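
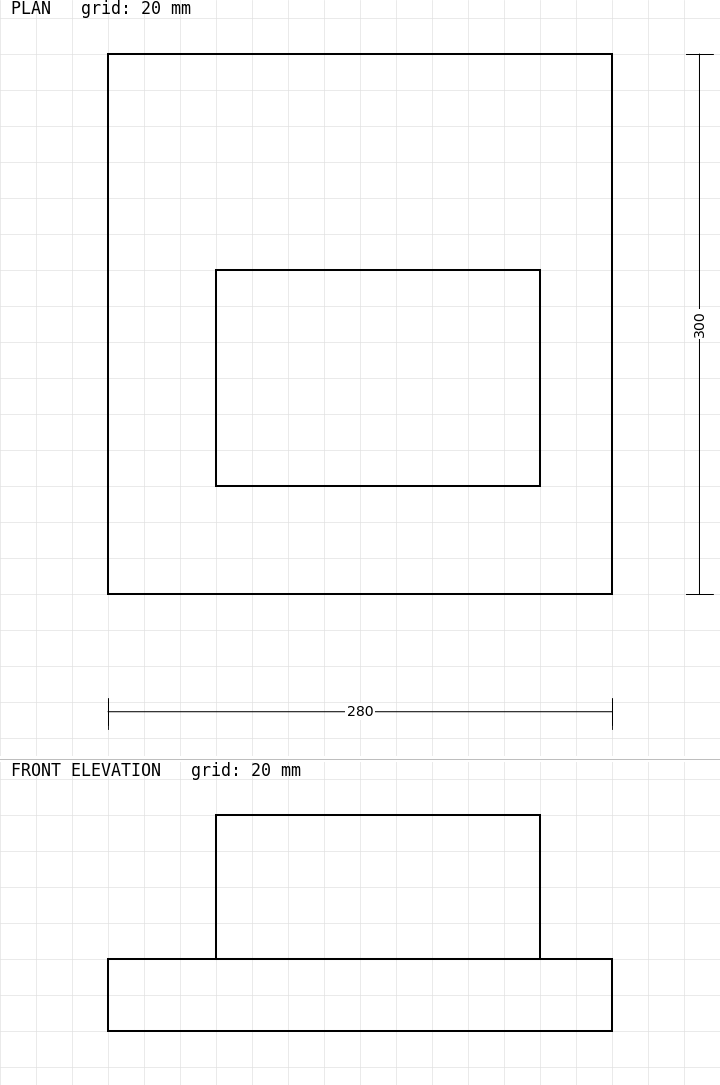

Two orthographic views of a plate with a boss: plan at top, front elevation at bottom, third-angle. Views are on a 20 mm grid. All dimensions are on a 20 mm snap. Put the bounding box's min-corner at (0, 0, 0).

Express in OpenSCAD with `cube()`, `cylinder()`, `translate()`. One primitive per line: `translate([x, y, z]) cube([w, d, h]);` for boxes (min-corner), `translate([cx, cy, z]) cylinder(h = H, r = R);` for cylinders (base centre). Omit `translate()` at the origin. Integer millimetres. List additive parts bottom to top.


cube([280, 300, 40]);
translate([60, 60, 40]) cube([180, 120, 80]);


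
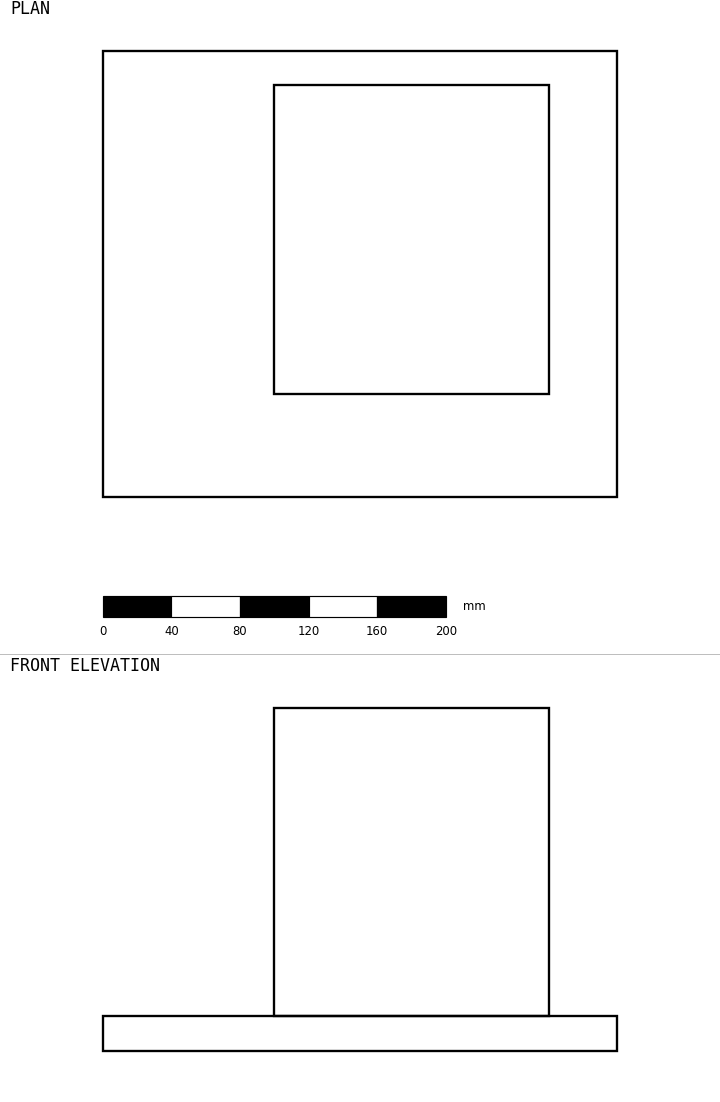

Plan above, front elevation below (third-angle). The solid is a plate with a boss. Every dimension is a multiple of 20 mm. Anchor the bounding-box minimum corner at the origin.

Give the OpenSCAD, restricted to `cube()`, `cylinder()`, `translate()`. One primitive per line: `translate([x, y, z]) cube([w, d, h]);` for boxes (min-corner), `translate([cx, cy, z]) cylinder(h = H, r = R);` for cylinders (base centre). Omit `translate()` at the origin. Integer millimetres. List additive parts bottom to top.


cube([300, 260, 20]);
translate([100, 60, 20]) cube([160, 180, 180]);


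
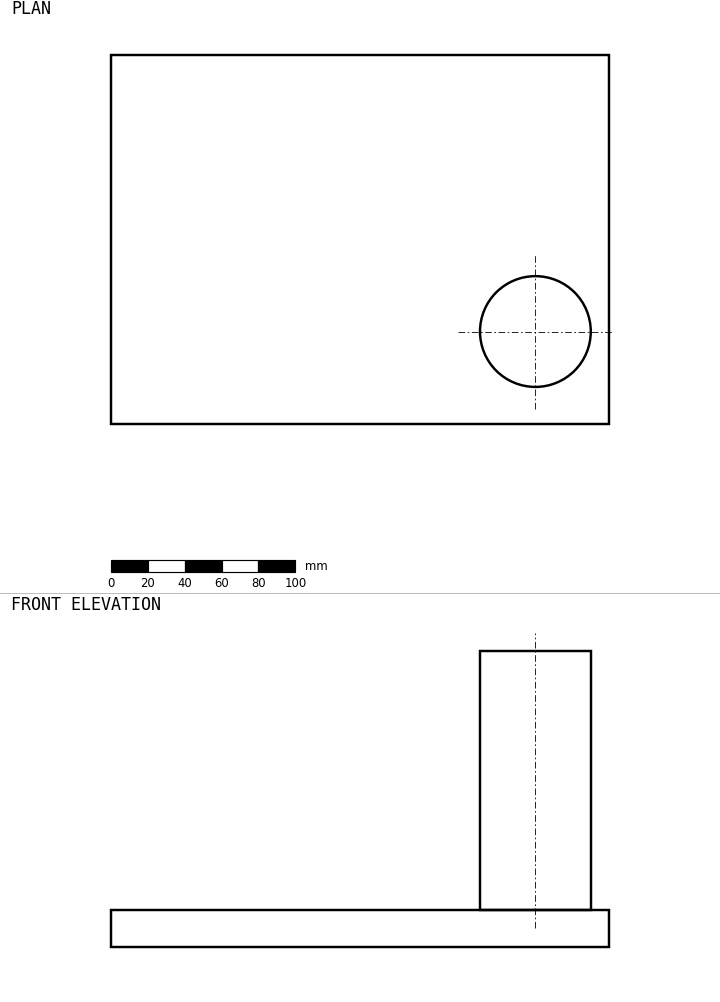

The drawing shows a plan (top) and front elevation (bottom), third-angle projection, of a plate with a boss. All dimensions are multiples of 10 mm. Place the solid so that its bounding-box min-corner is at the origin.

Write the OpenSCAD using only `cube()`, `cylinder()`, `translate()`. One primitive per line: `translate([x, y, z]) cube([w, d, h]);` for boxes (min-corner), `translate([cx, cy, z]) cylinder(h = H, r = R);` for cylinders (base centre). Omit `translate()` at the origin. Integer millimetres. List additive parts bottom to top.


cube([270, 200, 20]);
translate([230, 50, 20]) cylinder(h = 140, r = 30);


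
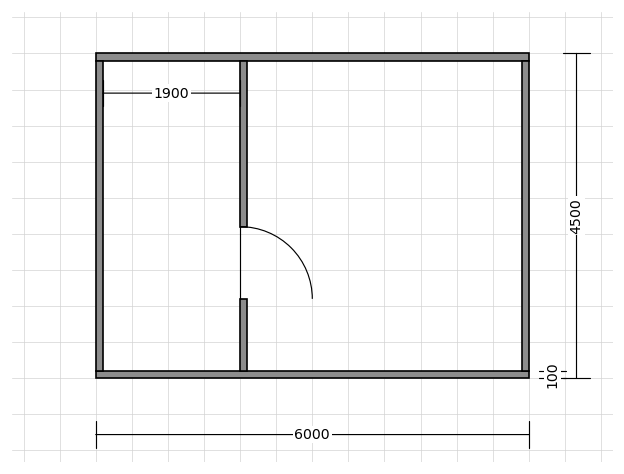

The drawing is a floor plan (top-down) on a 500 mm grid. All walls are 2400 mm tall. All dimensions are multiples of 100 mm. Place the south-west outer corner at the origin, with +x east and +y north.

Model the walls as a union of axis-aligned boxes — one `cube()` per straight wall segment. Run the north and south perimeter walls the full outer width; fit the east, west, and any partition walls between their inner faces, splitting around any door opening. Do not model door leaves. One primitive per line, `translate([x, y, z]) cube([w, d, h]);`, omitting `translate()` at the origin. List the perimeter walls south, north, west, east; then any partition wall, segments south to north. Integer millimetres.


cube([6000, 100, 2400]);
translate([0, 4400, 0]) cube([6000, 100, 2400]);
translate([0, 100, 0]) cube([100, 4300, 2400]);
translate([5900, 100, 0]) cube([100, 4300, 2400]);
translate([2000, 100, 0]) cube([100, 1000, 2400]);
translate([2000, 2100, 0]) cube([100, 2300, 2400]);


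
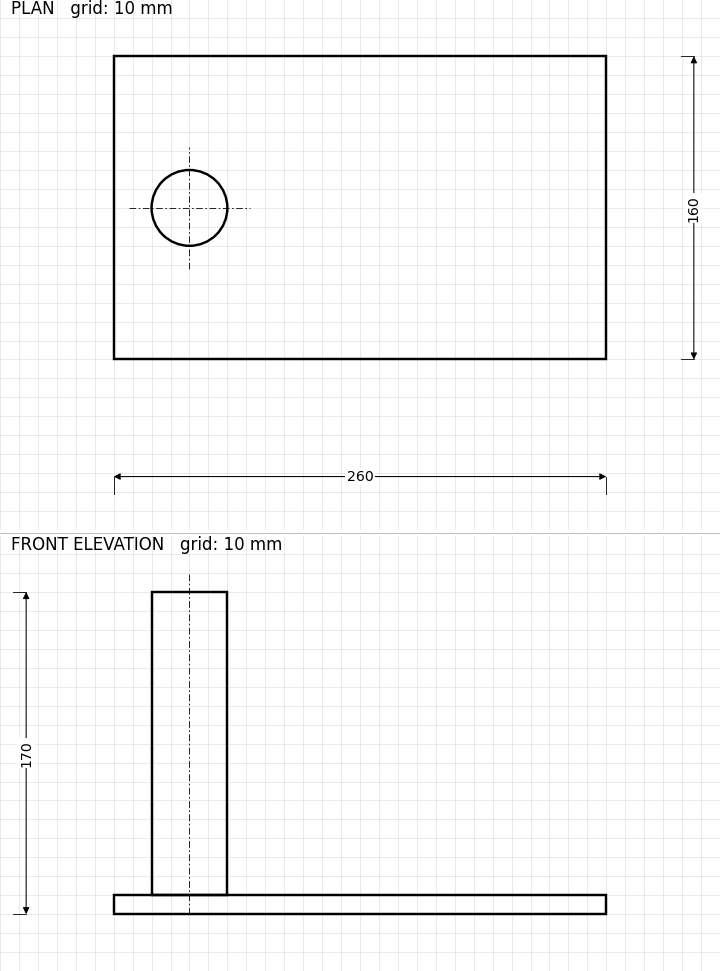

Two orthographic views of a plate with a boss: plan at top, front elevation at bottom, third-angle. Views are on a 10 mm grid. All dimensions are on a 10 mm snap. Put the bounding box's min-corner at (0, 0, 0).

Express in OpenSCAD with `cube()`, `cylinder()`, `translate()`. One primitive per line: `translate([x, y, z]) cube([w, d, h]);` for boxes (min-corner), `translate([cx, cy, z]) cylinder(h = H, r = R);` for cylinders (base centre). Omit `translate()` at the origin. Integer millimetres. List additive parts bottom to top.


cube([260, 160, 10]);
translate([40, 80, 10]) cylinder(h = 160, r = 20);


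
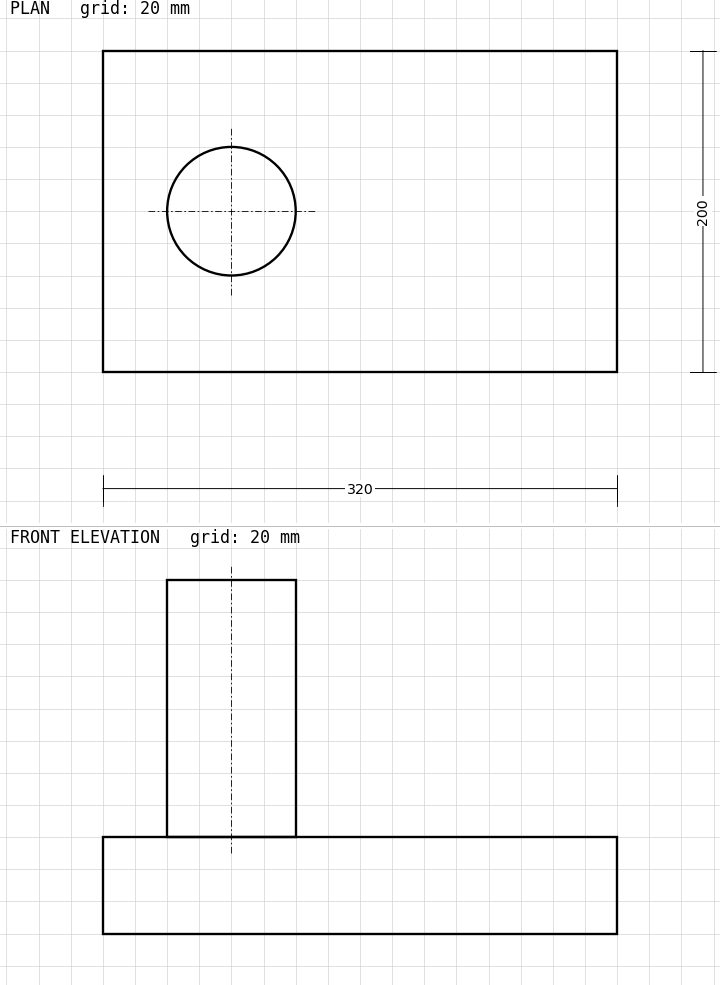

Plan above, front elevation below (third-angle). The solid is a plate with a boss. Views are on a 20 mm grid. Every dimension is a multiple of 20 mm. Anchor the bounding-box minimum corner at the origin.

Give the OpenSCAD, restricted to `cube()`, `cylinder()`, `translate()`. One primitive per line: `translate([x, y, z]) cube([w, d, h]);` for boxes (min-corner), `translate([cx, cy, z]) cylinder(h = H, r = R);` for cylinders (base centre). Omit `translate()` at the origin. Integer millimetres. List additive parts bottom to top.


cube([320, 200, 60]);
translate([80, 100, 60]) cylinder(h = 160, r = 40);


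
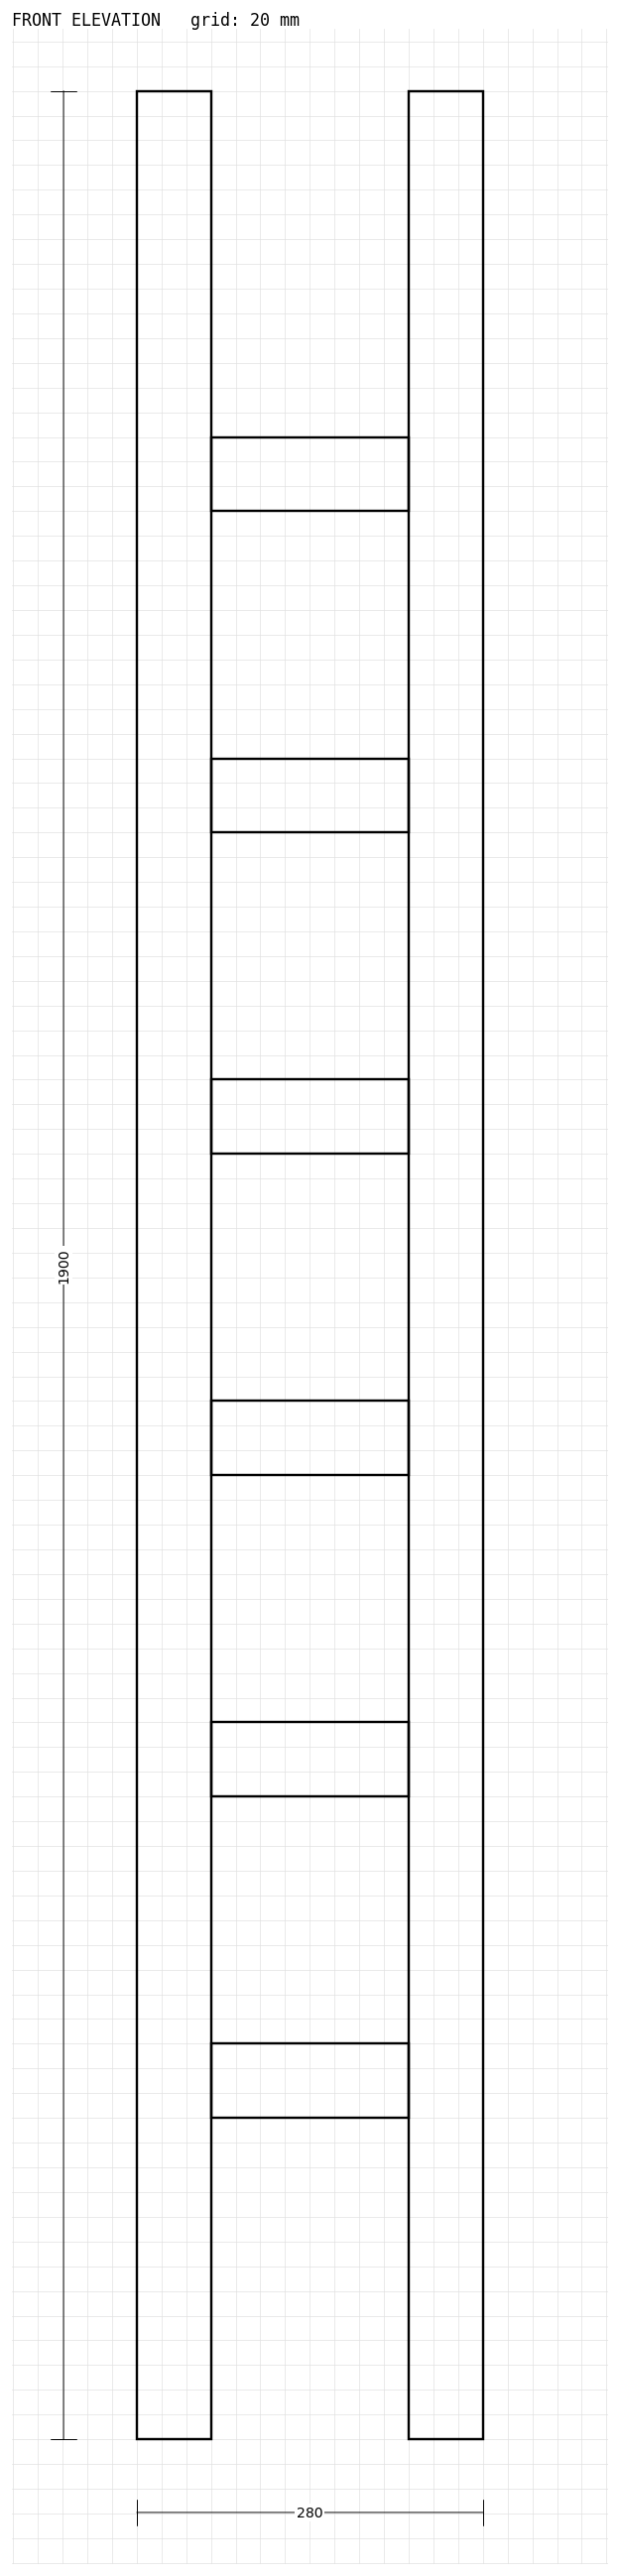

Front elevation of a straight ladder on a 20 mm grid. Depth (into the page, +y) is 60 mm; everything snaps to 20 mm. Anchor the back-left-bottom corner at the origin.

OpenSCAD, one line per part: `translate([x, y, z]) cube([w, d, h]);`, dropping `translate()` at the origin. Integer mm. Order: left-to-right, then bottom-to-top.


cube([60, 60, 1900]);
translate([60, 0, 260]) cube([160, 60, 60]);
translate([60, 0, 520]) cube([160, 60, 60]);
translate([60, 0, 780]) cube([160, 60, 60]);
translate([60, 0, 1040]) cube([160, 60, 60]);
translate([60, 0, 1300]) cube([160, 60, 60]);
translate([60, 0, 1560]) cube([160, 60, 60]);
translate([220, 0, 0]) cube([60, 60, 1900]);


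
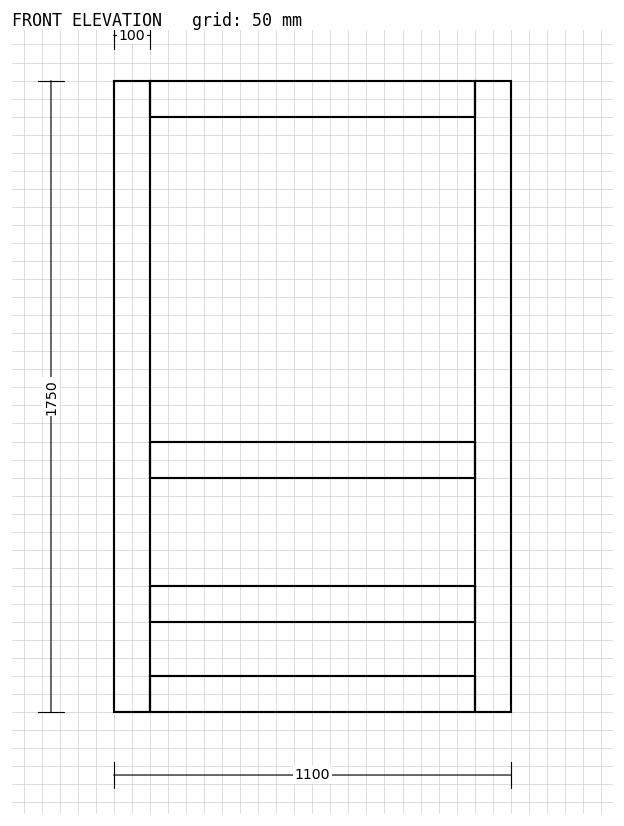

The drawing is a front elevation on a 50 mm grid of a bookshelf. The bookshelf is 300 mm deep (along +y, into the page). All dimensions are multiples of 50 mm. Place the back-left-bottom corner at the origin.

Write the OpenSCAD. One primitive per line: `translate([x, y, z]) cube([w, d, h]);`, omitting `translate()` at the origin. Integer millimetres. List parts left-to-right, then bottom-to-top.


cube([100, 300, 1750]);
translate([100, 0, 0]) cube([900, 300, 100]);
translate([100, 0, 250]) cube([900, 300, 100]);
translate([100, 0, 650]) cube([900, 300, 100]);
translate([100, 0, 1650]) cube([900, 300, 100]);
translate([1000, 0, 0]) cube([100, 300, 1750]);


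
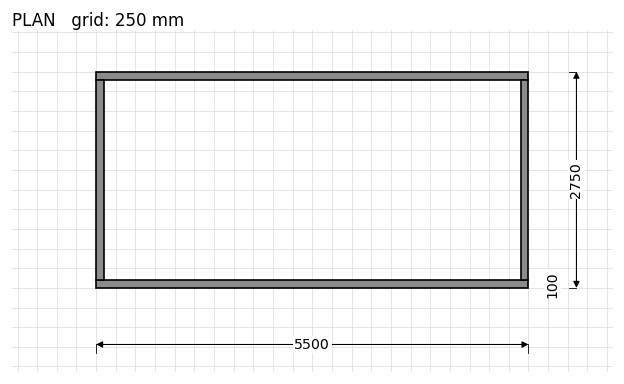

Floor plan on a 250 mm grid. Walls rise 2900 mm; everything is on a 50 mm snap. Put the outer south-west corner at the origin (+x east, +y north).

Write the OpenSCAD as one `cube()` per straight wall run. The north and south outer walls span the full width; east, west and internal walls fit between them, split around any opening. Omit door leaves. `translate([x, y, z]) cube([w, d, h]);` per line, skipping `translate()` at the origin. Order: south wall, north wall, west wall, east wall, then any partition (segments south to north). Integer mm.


cube([5500, 100, 2900]);
translate([0, 2650, 0]) cube([5500, 100, 2900]);
translate([0, 100, 0]) cube([100, 2550, 2900]);
translate([5400, 100, 0]) cube([100, 2550, 2900]);


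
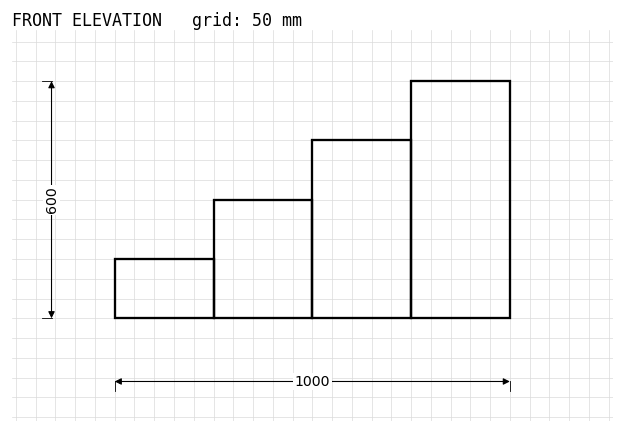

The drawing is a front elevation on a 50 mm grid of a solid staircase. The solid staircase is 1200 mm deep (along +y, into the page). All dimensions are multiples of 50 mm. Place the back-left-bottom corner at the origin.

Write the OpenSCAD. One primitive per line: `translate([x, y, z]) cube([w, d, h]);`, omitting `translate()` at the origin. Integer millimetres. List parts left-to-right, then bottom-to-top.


cube([250, 1200, 150]);
translate([250, 0, 0]) cube([250, 1200, 300]);
translate([500, 0, 0]) cube([250, 1200, 450]);
translate([750, 0, 0]) cube([250, 1200, 600]);


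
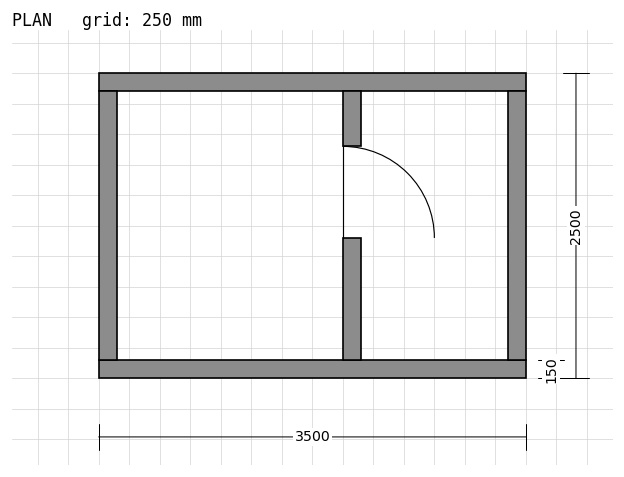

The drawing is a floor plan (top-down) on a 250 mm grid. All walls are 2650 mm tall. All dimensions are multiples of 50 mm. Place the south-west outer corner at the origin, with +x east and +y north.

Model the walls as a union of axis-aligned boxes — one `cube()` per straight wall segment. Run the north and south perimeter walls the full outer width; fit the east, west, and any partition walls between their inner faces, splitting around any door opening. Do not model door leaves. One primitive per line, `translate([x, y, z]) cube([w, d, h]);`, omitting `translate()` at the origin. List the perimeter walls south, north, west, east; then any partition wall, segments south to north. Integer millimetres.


cube([3500, 150, 2650]);
translate([0, 2350, 0]) cube([3500, 150, 2650]);
translate([0, 150, 0]) cube([150, 2200, 2650]);
translate([3350, 150, 0]) cube([150, 2200, 2650]);
translate([2000, 150, 0]) cube([150, 1000, 2650]);
translate([2000, 1900, 0]) cube([150, 450, 2650]);


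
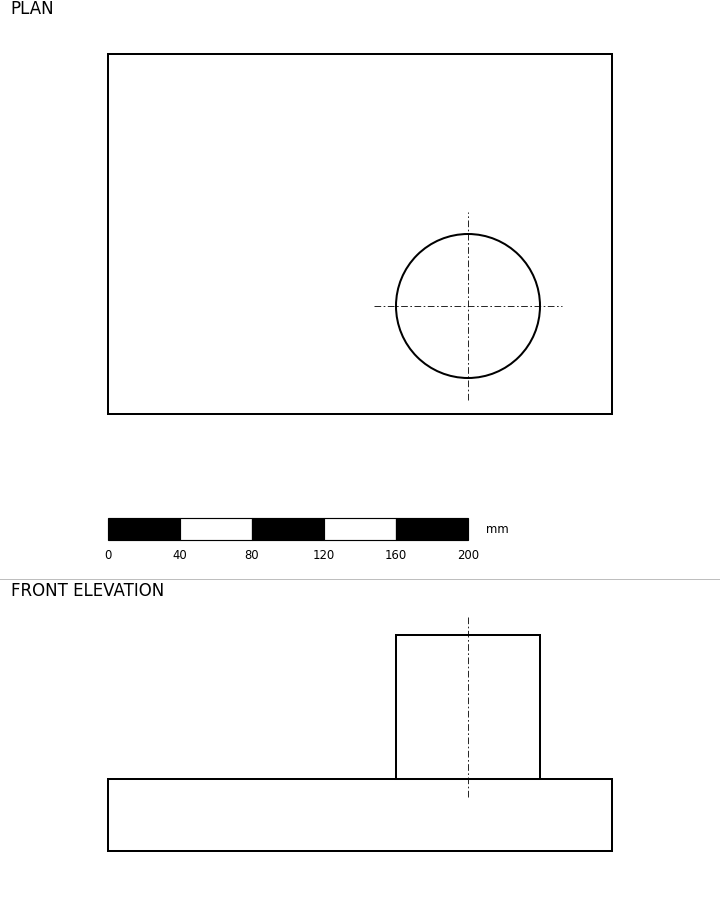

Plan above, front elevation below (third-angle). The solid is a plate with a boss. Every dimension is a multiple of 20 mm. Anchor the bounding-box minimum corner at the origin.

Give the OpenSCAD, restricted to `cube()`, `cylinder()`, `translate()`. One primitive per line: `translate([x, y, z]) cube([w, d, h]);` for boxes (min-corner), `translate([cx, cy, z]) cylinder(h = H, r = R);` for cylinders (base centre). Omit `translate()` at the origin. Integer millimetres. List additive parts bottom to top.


cube([280, 200, 40]);
translate([200, 60, 40]) cylinder(h = 80, r = 40);


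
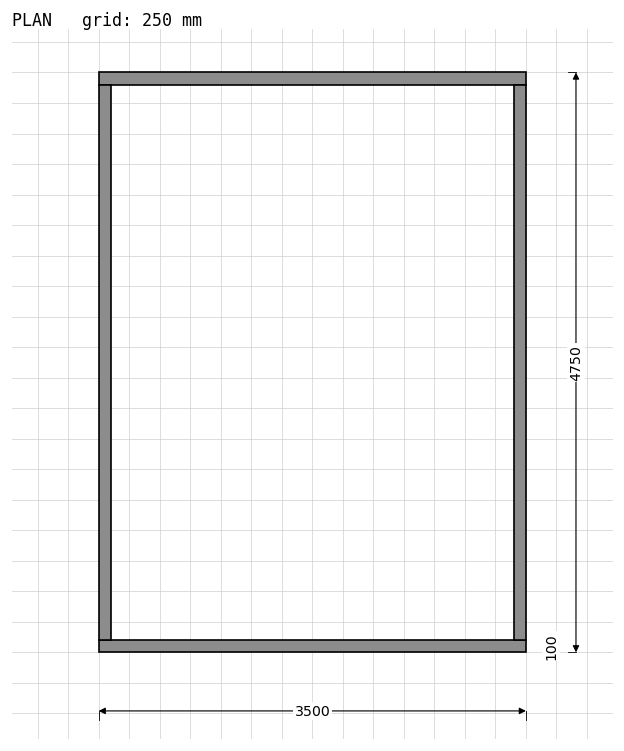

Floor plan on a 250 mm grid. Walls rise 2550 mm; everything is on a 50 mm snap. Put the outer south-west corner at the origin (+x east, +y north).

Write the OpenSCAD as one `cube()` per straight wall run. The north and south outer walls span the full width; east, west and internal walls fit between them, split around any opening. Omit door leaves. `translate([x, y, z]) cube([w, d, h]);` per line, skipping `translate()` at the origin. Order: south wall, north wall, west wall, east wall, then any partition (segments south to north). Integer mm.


cube([3500, 100, 2550]);
translate([0, 4650, 0]) cube([3500, 100, 2550]);
translate([0, 100, 0]) cube([100, 4550, 2550]);
translate([3400, 100, 0]) cube([100, 4550, 2550]);


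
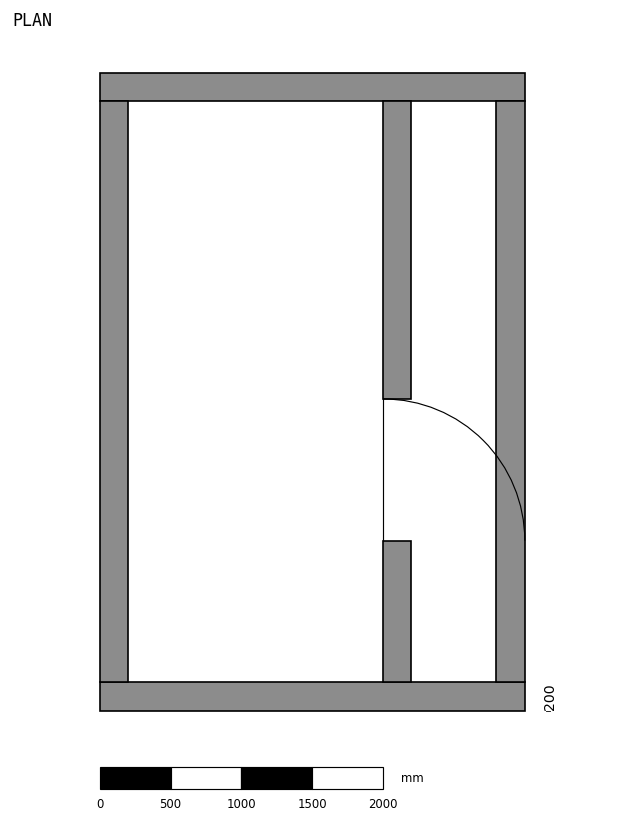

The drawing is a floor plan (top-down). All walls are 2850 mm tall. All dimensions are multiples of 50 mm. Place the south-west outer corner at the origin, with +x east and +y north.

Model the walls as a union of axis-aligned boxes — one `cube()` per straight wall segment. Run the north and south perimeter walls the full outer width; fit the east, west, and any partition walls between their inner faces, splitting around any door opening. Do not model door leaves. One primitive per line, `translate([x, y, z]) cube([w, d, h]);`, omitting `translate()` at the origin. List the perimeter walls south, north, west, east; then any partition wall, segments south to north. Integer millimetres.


cube([3000, 200, 2850]);
translate([0, 4300, 0]) cube([3000, 200, 2850]);
translate([0, 200, 0]) cube([200, 4100, 2850]);
translate([2800, 200, 0]) cube([200, 4100, 2850]);
translate([2000, 200, 0]) cube([200, 1000, 2850]);
translate([2000, 2200, 0]) cube([200, 2100, 2850]);


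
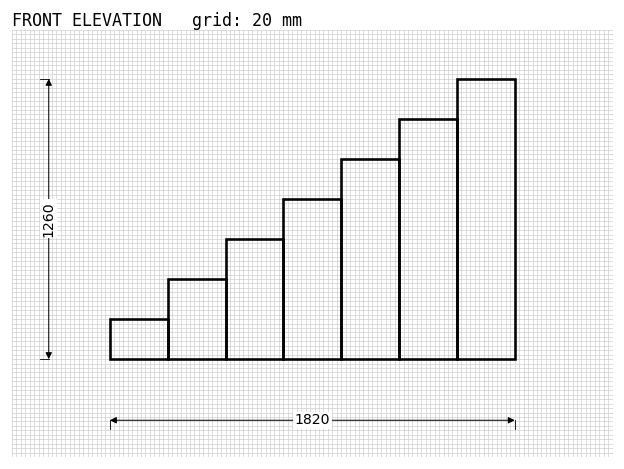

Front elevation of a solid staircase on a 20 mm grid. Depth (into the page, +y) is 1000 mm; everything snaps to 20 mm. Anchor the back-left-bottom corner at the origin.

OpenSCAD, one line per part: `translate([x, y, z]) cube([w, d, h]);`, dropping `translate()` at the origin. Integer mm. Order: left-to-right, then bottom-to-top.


cube([260, 1000, 180]);
translate([260, 0, 0]) cube([260, 1000, 360]);
translate([520, 0, 0]) cube([260, 1000, 540]);
translate([780, 0, 0]) cube([260, 1000, 720]);
translate([1040, 0, 0]) cube([260, 1000, 900]);
translate([1300, 0, 0]) cube([260, 1000, 1080]);
translate([1560, 0, 0]) cube([260, 1000, 1260]);


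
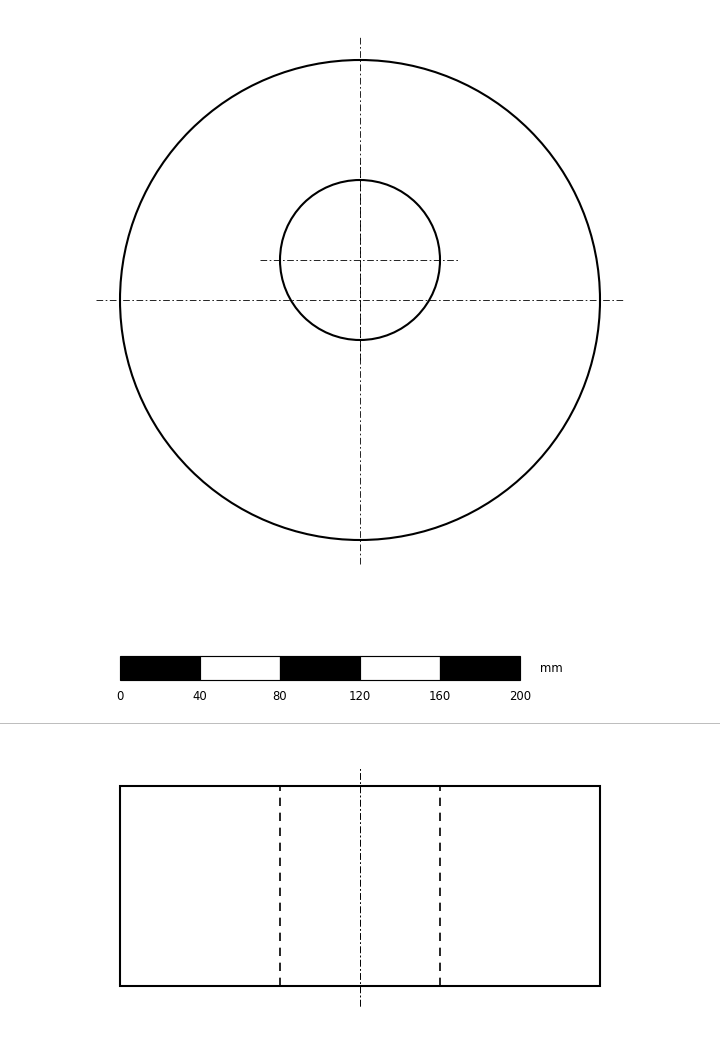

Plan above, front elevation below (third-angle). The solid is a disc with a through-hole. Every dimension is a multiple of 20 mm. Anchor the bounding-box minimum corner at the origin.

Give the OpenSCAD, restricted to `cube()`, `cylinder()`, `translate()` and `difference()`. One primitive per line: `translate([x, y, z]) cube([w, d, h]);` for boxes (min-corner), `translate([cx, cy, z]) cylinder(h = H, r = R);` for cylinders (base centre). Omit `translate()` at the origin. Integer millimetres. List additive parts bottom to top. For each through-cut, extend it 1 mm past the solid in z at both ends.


difference() {
  translate([120, 120, 0]) cylinder(h = 100, r = 120);
  translate([120, 140, -1]) cylinder(h = 102, r = 40);
}


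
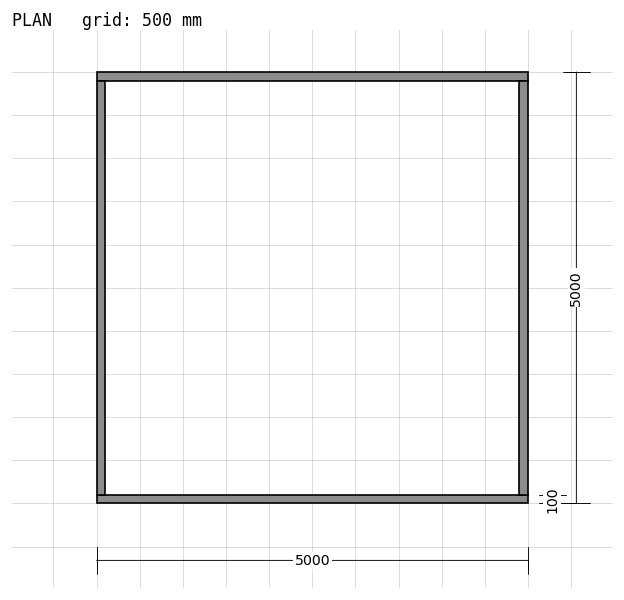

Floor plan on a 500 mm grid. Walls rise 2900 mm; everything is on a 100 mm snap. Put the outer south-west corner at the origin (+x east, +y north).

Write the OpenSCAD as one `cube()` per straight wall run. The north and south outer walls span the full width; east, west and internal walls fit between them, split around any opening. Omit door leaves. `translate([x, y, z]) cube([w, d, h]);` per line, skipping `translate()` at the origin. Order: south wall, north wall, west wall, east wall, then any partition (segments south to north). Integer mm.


cube([5000, 100, 2900]);
translate([0, 4900, 0]) cube([5000, 100, 2900]);
translate([0, 100, 0]) cube([100, 4800, 2900]);
translate([4900, 100, 0]) cube([100, 4800, 2900]);


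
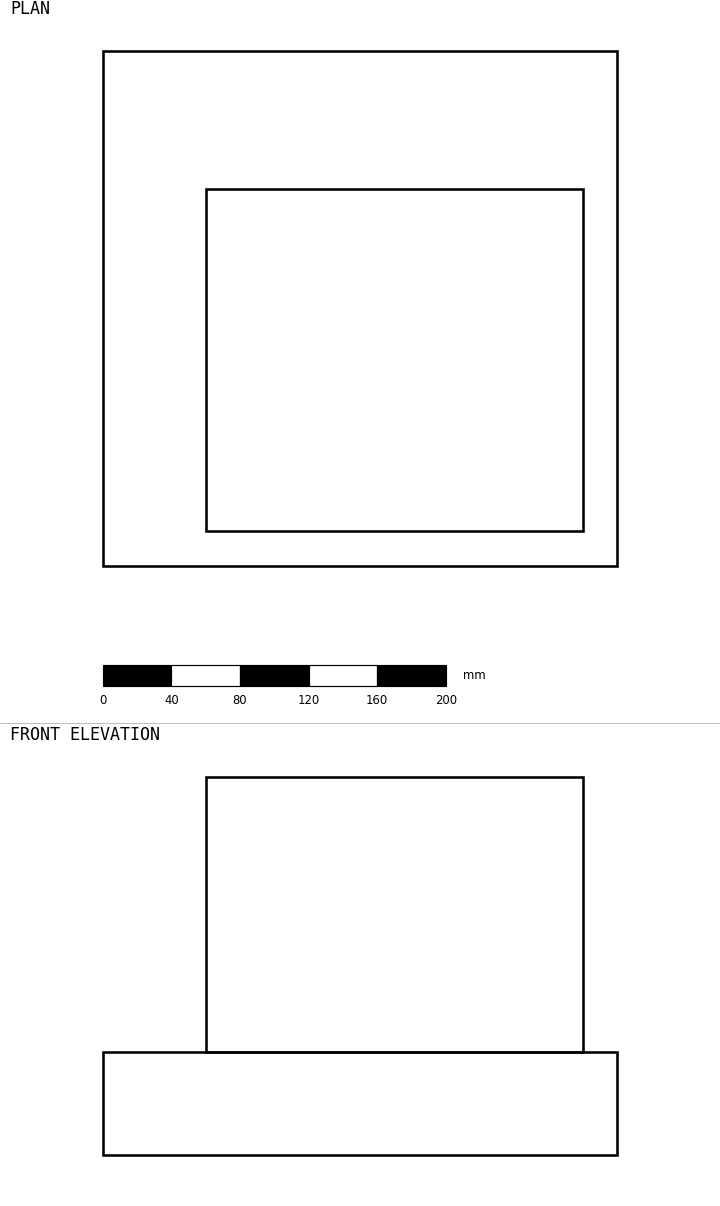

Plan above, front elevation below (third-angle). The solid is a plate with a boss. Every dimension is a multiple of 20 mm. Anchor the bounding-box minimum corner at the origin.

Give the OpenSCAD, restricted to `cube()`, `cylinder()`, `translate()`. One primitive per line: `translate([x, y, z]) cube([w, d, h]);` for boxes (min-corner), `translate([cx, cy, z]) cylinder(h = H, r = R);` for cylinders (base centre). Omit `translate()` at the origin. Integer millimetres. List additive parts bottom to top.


cube([300, 300, 60]);
translate([60, 20, 60]) cube([220, 200, 160]);


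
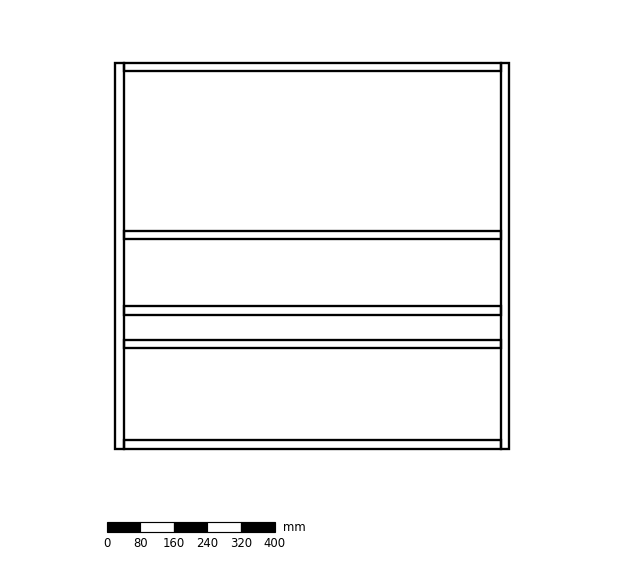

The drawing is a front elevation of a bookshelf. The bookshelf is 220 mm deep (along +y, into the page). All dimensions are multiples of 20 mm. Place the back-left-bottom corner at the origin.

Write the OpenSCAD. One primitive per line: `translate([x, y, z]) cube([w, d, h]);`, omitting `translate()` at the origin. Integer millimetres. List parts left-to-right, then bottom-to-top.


cube([20, 220, 920]);
translate([20, 0, 0]) cube([900, 220, 20]);
translate([20, 0, 240]) cube([900, 220, 20]);
translate([20, 0, 320]) cube([900, 220, 20]);
translate([20, 0, 500]) cube([900, 220, 20]);
translate([20, 0, 900]) cube([900, 220, 20]);
translate([920, 0, 0]) cube([20, 220, 920]);


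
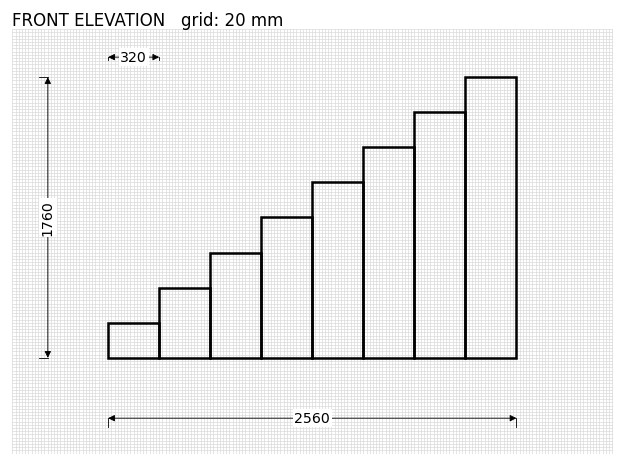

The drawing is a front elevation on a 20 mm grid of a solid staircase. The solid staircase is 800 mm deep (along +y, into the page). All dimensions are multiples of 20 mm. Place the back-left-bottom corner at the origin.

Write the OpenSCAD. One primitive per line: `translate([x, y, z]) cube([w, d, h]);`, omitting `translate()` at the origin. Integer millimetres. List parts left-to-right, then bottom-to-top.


cube([320, 800, 220]);
translate([320, 0, 0]) cube([320, 800, 440]);
translate([640, 0, 0]) cube([320, 800, 660]);
translate([960, 0, 0]) cube([320, 800, 880]);
translate([1280, 0, 0]) cube([320, 800, 1100]);
translate([1600, 0, 0]) cube([320, 800, 1320]);
translate([1920, 0, 0]) cube([320, 800, 1540]);
translate([2240, 0, 0]) cube([320, 800, 1760]);


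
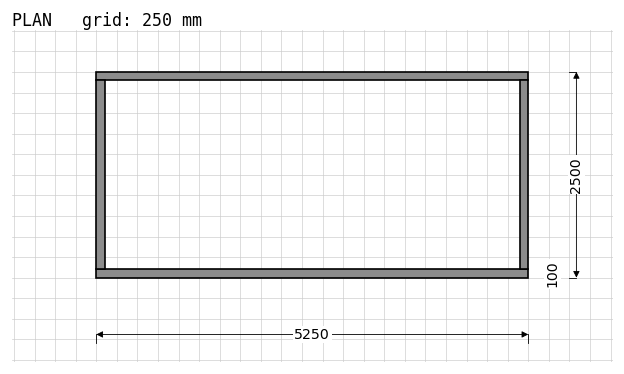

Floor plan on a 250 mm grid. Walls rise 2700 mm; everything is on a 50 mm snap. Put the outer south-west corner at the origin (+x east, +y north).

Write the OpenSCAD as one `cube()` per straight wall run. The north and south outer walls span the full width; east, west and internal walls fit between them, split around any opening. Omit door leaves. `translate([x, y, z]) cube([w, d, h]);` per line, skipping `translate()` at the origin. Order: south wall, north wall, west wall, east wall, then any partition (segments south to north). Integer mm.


cube([5250, 100, 2700]);
translate([0, 2400, 0]) cube([5250, 100, 2700]);
translate([0, 100, 0]) cube([100, 2300, 2700]);
translate([5150, 100, 0]) cube([100, 2300, 2700]);


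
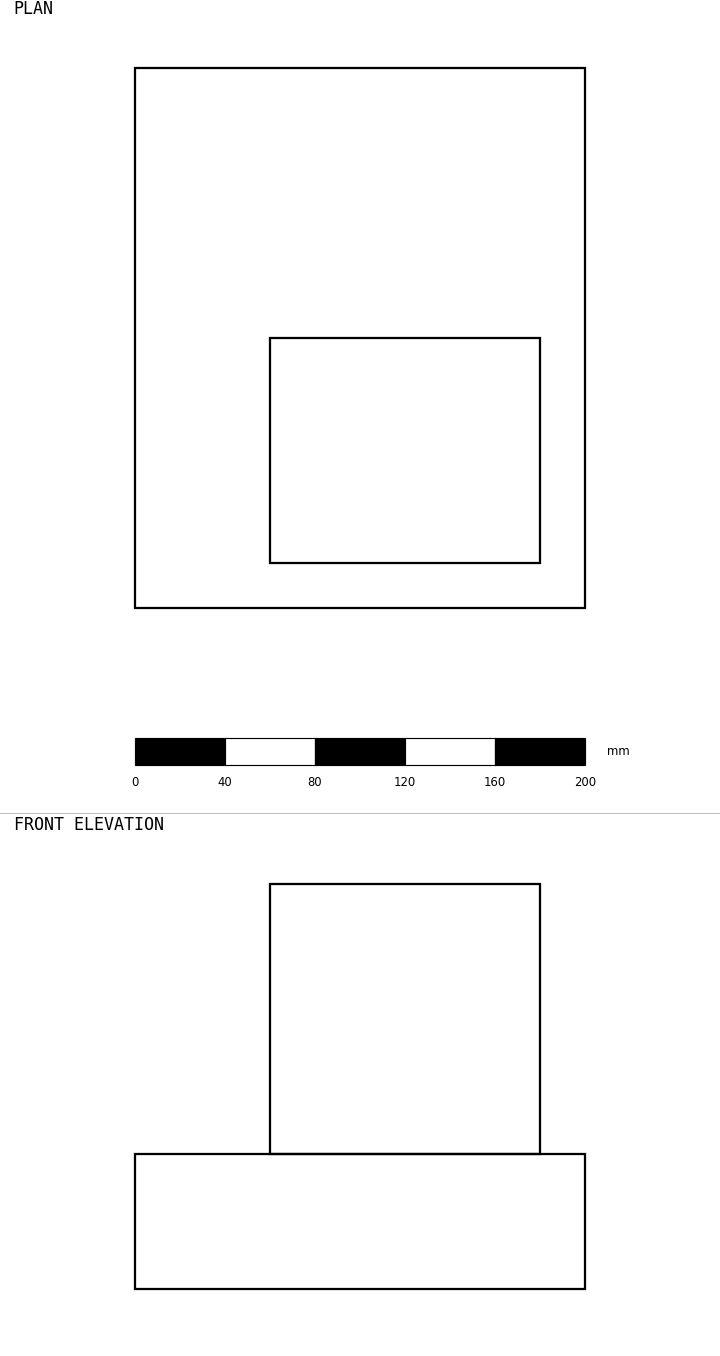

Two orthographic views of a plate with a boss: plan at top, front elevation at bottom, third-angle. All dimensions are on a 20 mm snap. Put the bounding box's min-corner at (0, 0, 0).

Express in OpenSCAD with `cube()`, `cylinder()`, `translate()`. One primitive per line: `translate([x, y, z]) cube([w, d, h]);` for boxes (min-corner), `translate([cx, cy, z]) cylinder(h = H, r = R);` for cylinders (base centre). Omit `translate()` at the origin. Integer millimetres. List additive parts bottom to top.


cube([200, 240, 60]);
translate([60, 20, 60]) cube([120, 100, 120]);


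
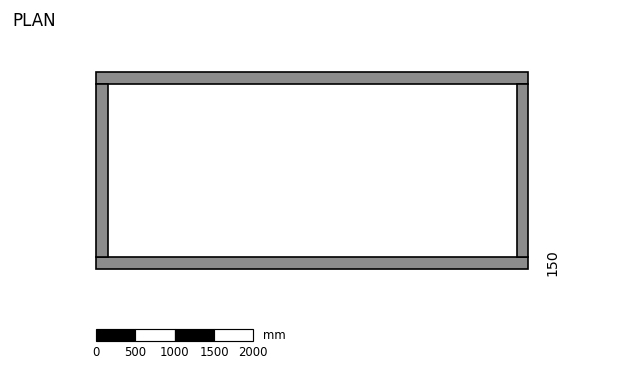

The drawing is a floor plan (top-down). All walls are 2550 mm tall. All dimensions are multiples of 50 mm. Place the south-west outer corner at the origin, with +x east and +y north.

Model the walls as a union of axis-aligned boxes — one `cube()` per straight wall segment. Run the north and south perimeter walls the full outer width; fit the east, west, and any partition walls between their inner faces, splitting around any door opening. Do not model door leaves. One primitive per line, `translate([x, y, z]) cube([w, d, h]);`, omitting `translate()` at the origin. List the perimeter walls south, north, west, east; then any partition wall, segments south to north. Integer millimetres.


cube([5500, 150, 2550]);
translate([0, 2350, 0]) cube([5500, 150, 2550]);
translate([0, 150, 0]) cube([150, 2200, 2550]);
translate([5350, 150, 0]) cube([150, 2200, 2550]);


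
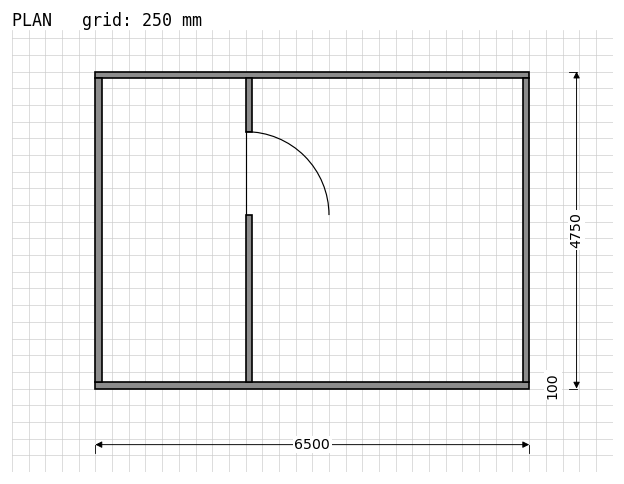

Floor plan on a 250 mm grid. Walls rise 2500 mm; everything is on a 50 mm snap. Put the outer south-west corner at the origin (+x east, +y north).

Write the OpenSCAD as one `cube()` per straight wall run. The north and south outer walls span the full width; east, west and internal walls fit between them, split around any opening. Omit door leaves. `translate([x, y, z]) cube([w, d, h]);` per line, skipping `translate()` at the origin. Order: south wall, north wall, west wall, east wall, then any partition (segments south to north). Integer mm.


cube([6500, 100, 2500]);
translate([0, 4650, 0]) cube([6500, 100, 2500]);
translate([0, 100, 0]) cube([100, 4550, 2500]);
translate([6400, 100, 0]) cube([100, 4550, 2500]);
translate([2250, 100, 0]) cube([100, 2500, 2500]);
translate([2250, 3850, 0]) cube([100, 800, 2500]);


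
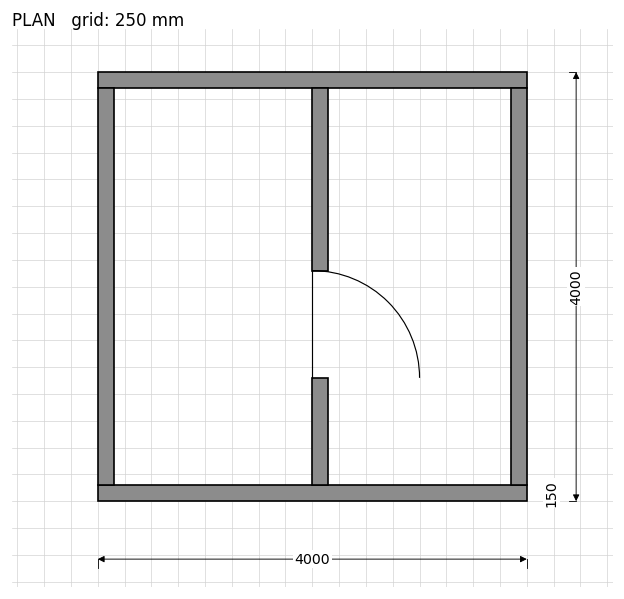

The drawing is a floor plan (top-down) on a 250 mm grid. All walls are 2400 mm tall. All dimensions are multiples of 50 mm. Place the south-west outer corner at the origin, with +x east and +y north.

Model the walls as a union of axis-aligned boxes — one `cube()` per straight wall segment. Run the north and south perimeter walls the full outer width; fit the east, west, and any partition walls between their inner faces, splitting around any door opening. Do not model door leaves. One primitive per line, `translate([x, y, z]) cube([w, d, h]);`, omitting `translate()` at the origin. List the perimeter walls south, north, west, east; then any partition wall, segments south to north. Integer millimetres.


cube([4000, 150, 2400]);
translate([0, 3850, 0]) cube([4000, 150, 2400]);
translate([0, 150, 0]) cube([150, 3700, 2400]);
translate([3850, 150, 0]) cube([150, 3700, 2400]);
translate([2000, 150, 0]) cube([150, 1000, 2400]);
translate([2000, 2150, 0]) cube([150, 1700, 2400]);


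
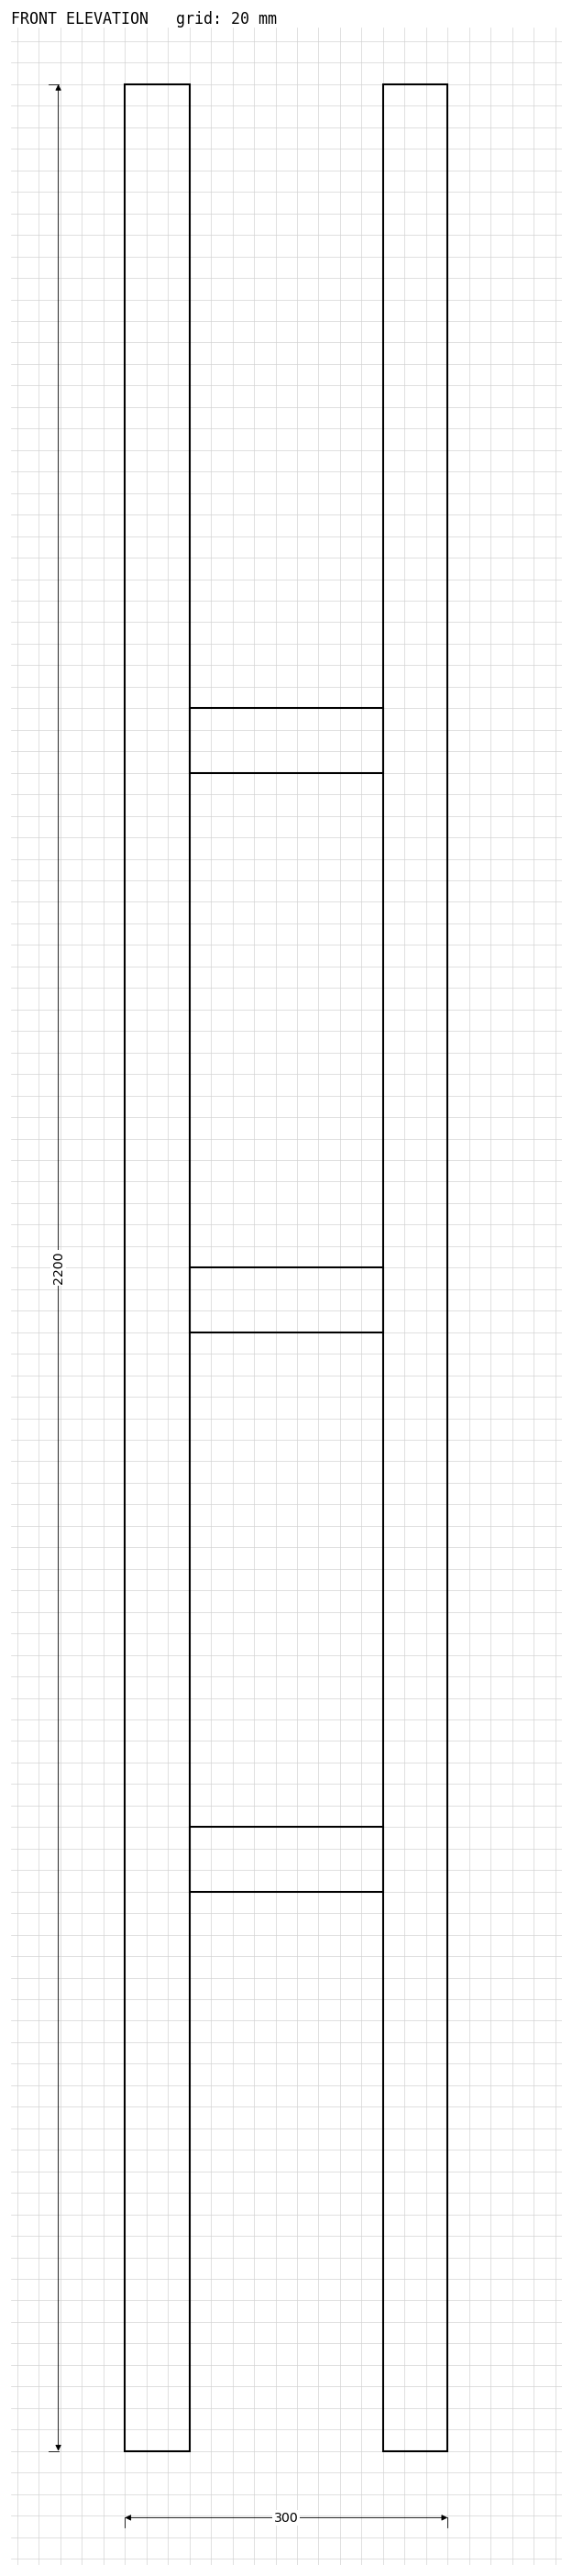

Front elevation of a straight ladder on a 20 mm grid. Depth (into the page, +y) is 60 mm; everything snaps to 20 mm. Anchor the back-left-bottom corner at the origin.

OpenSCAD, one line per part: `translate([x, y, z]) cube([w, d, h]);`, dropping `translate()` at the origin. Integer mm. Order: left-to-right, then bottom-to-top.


cube([60, 60, 2200]);
translate([60, 0, 520]) cube([180, 60, 60]);
translate([60, 0, 1040]) cube([180, 60, 60]);
translate([60, 0, 1560]) cube([180, 60, 60]);
translate([240, 0, 0]) cube([60, 60, 2200]);


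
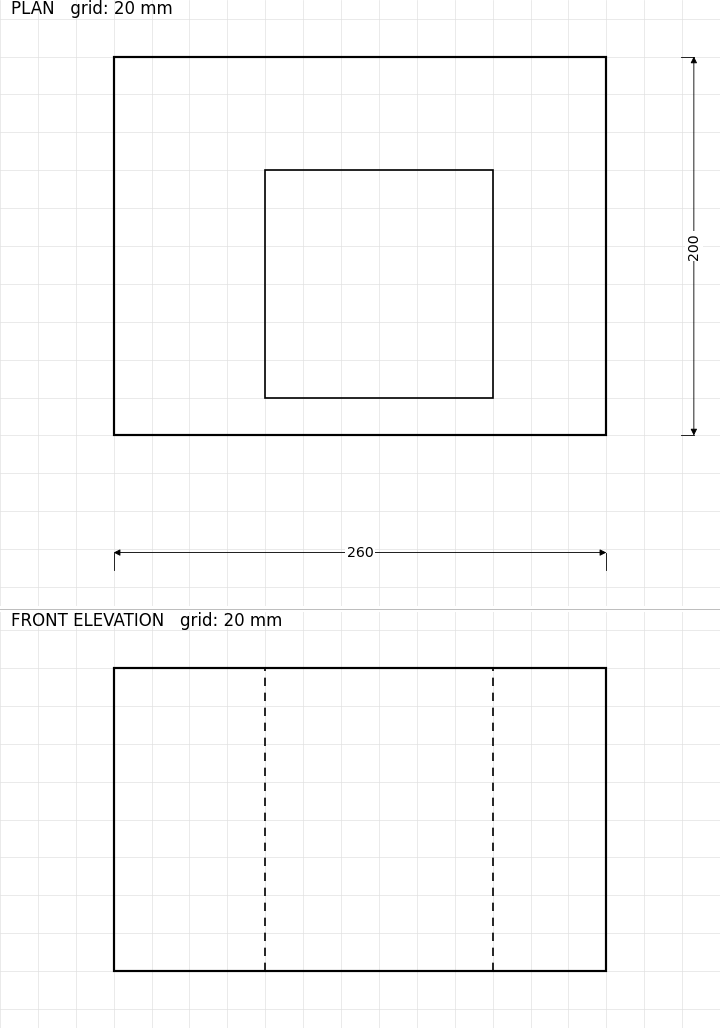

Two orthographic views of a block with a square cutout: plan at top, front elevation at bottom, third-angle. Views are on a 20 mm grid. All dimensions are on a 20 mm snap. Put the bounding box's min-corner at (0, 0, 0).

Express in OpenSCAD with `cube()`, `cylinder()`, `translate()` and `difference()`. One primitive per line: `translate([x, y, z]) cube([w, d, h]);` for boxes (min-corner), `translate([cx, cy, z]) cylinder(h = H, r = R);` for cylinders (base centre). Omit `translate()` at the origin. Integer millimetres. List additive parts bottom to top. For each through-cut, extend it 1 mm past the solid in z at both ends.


difference() {
  cube([260, 200, 160]);
  translate([80, 20, -1]) cube([120, 120, 162]);
}


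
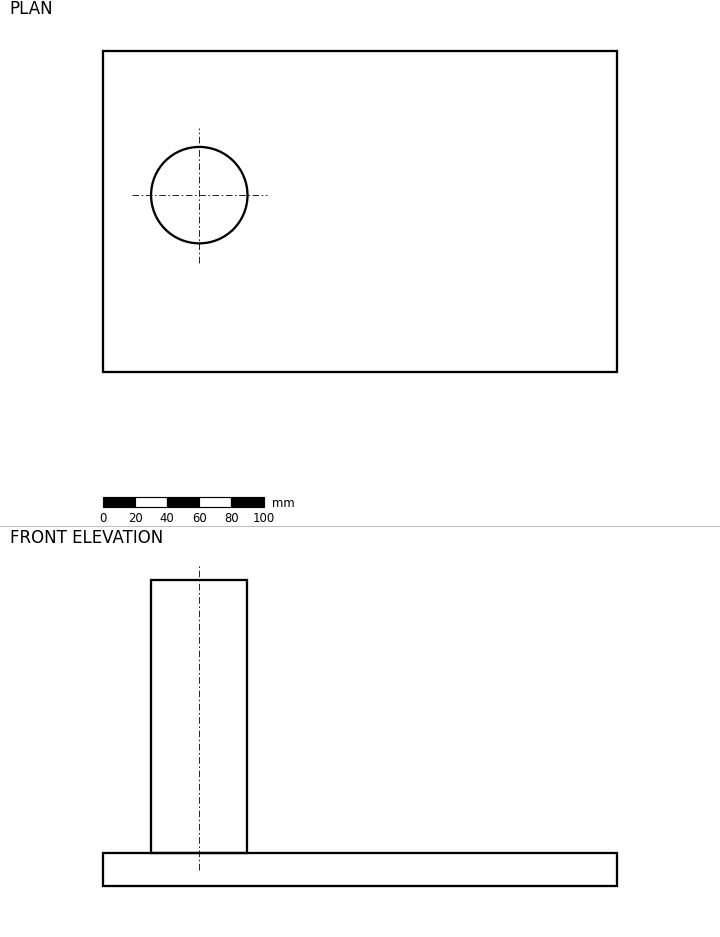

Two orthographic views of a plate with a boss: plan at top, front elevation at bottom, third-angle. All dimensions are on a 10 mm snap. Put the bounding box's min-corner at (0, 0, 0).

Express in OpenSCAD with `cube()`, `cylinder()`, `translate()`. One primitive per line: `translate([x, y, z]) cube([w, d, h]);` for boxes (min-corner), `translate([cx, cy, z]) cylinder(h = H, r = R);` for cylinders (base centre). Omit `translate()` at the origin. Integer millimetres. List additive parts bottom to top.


cube([320, 200, 20]);
translate([60, 110, 20]) cylinder(h = 170, r = 30);


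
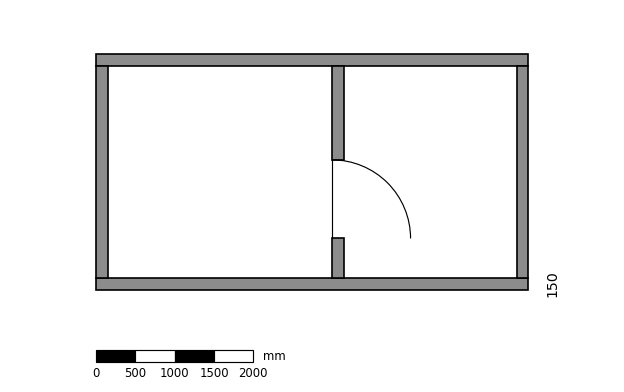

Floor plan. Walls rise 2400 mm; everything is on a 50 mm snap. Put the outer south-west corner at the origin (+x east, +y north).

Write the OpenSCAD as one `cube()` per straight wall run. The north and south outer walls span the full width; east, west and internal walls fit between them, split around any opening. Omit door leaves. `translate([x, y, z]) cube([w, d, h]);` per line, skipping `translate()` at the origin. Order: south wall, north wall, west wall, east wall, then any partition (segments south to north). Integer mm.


cube([5500, 150, 2400]);
translate([0, 2850, 0]) cube([5500, 150, 2400]);
translate([0, 150, 0]) cube([150, 2700, 2400]);
translate([5350, 150, 0]) cube([150, 2700, 2400]);
translate([3000, 150, 0]) cube([150, 500, 2400]);
translate([3000, 1650, 0]) cube([150, 1200, 2400]);


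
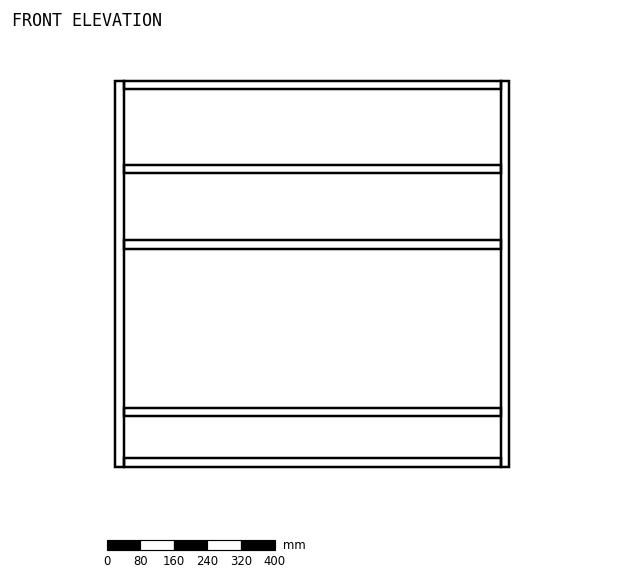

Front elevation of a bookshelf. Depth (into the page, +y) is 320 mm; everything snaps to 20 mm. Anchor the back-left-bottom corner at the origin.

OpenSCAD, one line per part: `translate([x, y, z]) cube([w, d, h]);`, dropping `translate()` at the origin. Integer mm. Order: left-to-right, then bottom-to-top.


cube([20, 320, 920]);
translate([20, 0, 0]) cube([900, 320, 20]);
translate([20, 0, 120]) cube([900, 320, 20]);
translate([20, 0, 520]) cube([900, 320, 20]);
translate([20, 0, 700]) cube([900, 320, 20]);
translate([20, 0, 900]) cube([900, 320, 20]);
translate([920, 0, 0]) cube([20, 320, 920]);


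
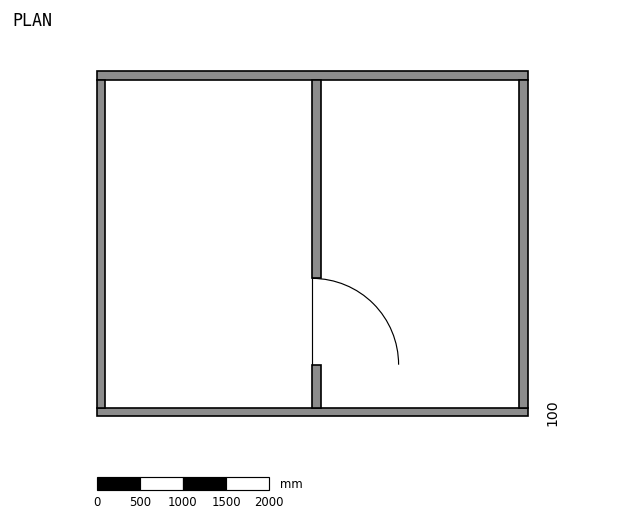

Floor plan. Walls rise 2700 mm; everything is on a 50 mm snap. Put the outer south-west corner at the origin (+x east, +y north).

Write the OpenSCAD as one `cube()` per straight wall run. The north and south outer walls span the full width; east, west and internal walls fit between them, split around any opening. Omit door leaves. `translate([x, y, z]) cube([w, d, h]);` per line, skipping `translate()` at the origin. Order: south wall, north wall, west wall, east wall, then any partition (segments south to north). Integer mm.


cube([5000, 100, 2700]);
translate([0, 3900, 0]) cube([5000, 100, 2700]);
translate([0, 100, 0]) cube([100, 3800, 2700]);
translate([4900, 100, 0]) cube([100, 3800, 2700]);
translate([2500, 100, 0]) cube([100, 500, 2700]);
translate([2500, 1600, 0]) cube([100, 2300, 2700]);


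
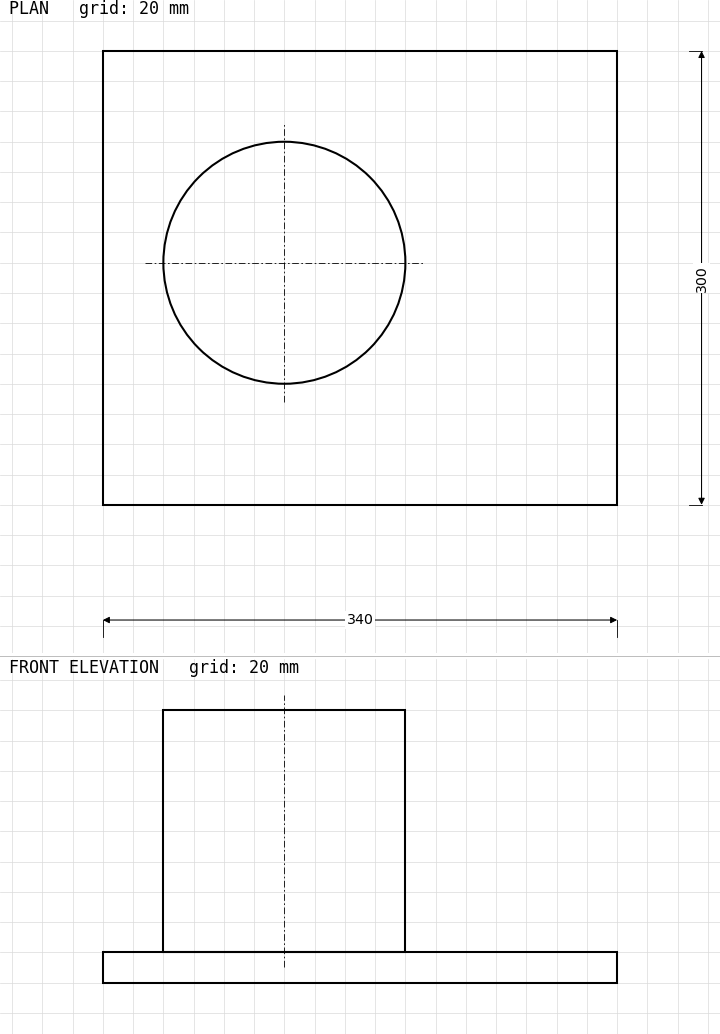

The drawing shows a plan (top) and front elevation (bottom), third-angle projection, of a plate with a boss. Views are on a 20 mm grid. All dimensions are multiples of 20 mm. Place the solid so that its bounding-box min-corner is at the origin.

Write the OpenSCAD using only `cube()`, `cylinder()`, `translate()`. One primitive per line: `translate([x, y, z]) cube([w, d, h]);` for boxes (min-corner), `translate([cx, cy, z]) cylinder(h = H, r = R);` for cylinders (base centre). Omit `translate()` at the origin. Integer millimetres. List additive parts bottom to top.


cube([340, 300, 20]);
translate([120, 160, 20]) cylinder(h = 160, r = 80);


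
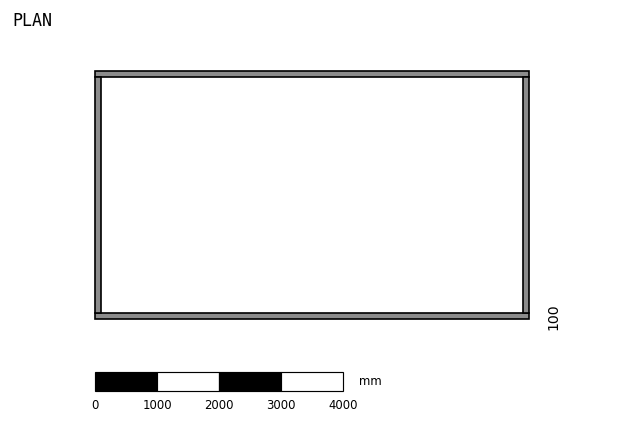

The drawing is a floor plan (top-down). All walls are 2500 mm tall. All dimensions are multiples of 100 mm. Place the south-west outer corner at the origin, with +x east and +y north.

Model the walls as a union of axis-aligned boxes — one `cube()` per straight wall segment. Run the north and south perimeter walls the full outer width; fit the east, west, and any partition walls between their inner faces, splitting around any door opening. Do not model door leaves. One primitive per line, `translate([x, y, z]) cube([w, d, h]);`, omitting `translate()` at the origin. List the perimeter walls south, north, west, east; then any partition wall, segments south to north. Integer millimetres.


cube([7000, 100, 2500]);
translate([0, 3900, 0]) cube([7000, 100, 2500]);
translate([0, 100, 0]) cube([100, 3800, 2500]);
translate([6900, 100, 0]) cube([100, 3800, 2500]);


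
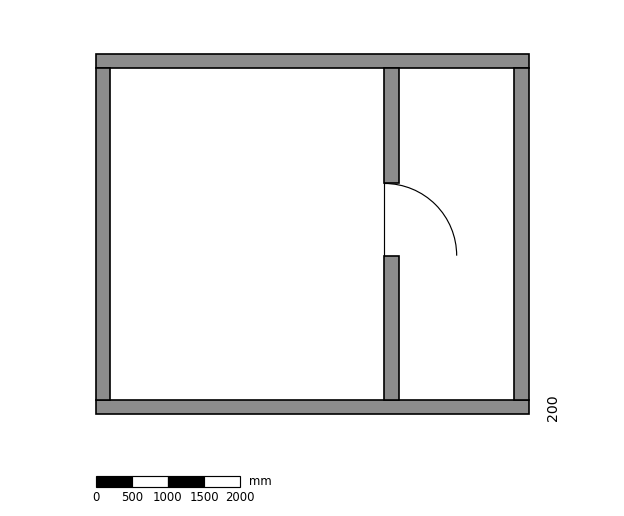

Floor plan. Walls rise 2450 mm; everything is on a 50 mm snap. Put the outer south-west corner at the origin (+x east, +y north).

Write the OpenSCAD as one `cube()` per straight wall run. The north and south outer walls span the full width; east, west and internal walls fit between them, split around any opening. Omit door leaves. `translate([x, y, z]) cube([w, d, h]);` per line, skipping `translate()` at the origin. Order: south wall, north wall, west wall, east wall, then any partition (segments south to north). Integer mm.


cube([6000, 200, 2450]);
translate([0, 4800, 0]) cube([6000, 200, 2450]);
translate([0, 200, 0]) cube([200, 4600, 2450]);
translate([5800, 200, 0]) cube([200, 4600, 2450]);
translate([4000, 200, 0]) cube([200, 2000, 2450]);
translate([4000, 3200, 0]) cube([200, 1600, 2450]);


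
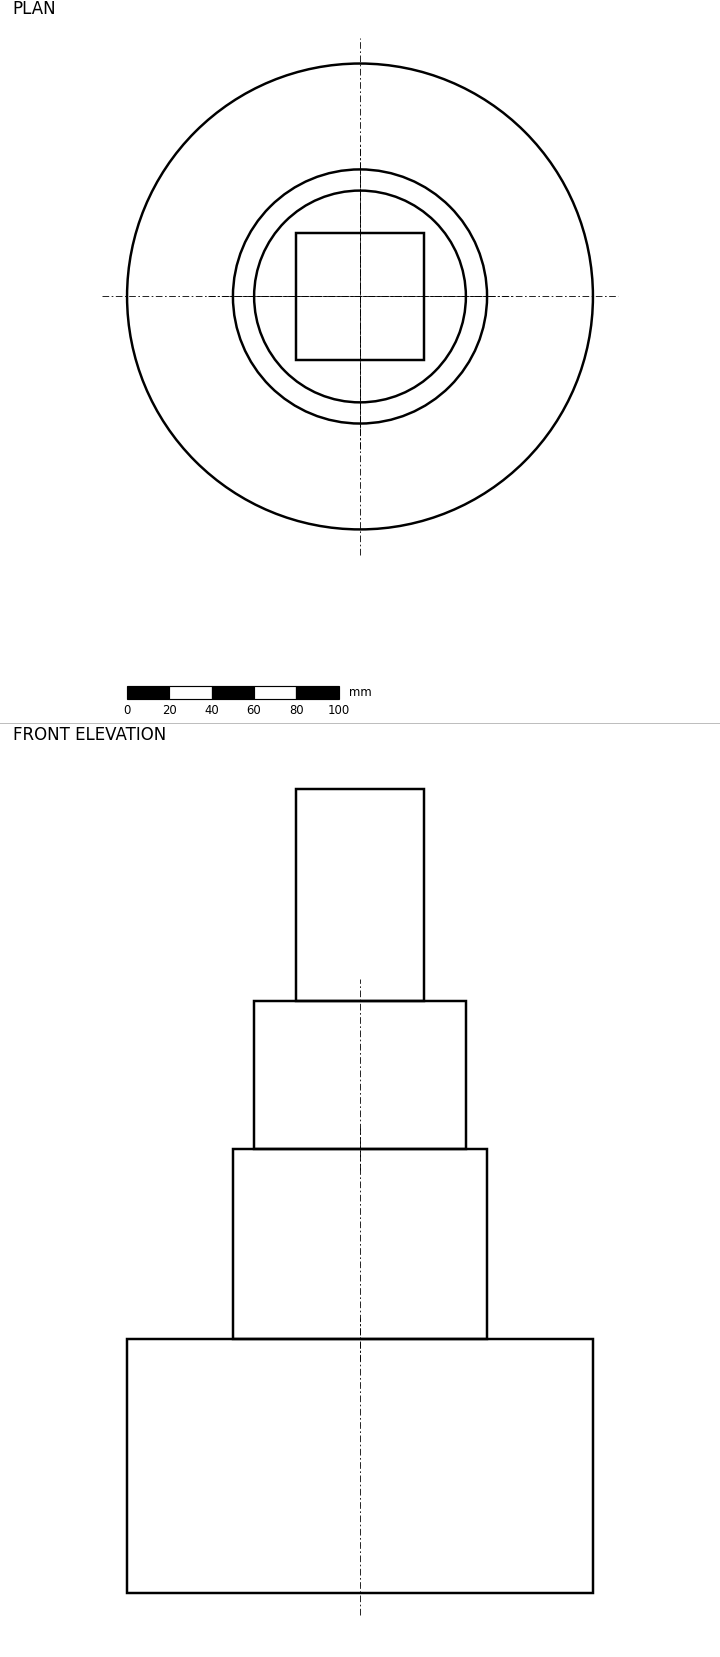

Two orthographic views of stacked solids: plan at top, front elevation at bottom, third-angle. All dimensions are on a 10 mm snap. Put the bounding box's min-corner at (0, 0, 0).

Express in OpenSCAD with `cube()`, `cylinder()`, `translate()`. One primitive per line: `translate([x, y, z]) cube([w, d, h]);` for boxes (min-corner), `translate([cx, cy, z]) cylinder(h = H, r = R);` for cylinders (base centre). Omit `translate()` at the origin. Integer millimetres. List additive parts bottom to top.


translate([110, 110, 0]) cylinder(h = 120, r = 110);
translate([110, 110, 120]) cylinder(h = 90, r = 60);
translate([110, 110, 210]) cylinder(h = 70, r = 50);
translate([80, 80, 280]) cube([60, 60, 100]);


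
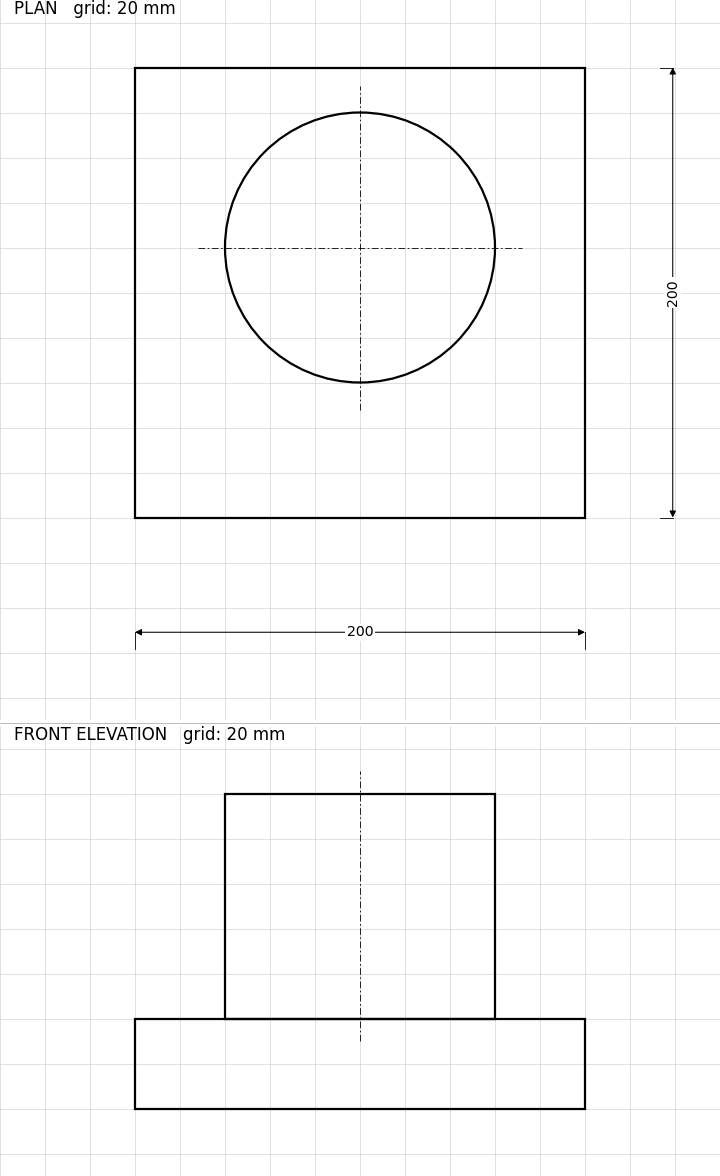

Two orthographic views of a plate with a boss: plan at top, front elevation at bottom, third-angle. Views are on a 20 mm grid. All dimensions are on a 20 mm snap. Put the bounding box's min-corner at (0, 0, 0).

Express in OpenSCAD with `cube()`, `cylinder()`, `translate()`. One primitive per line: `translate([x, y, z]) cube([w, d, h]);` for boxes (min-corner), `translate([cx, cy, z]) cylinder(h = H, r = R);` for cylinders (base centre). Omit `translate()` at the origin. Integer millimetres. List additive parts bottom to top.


cube([200, 200, 40]);
translate([100, 120, 40]) cylinder(h = 100, r = 60);


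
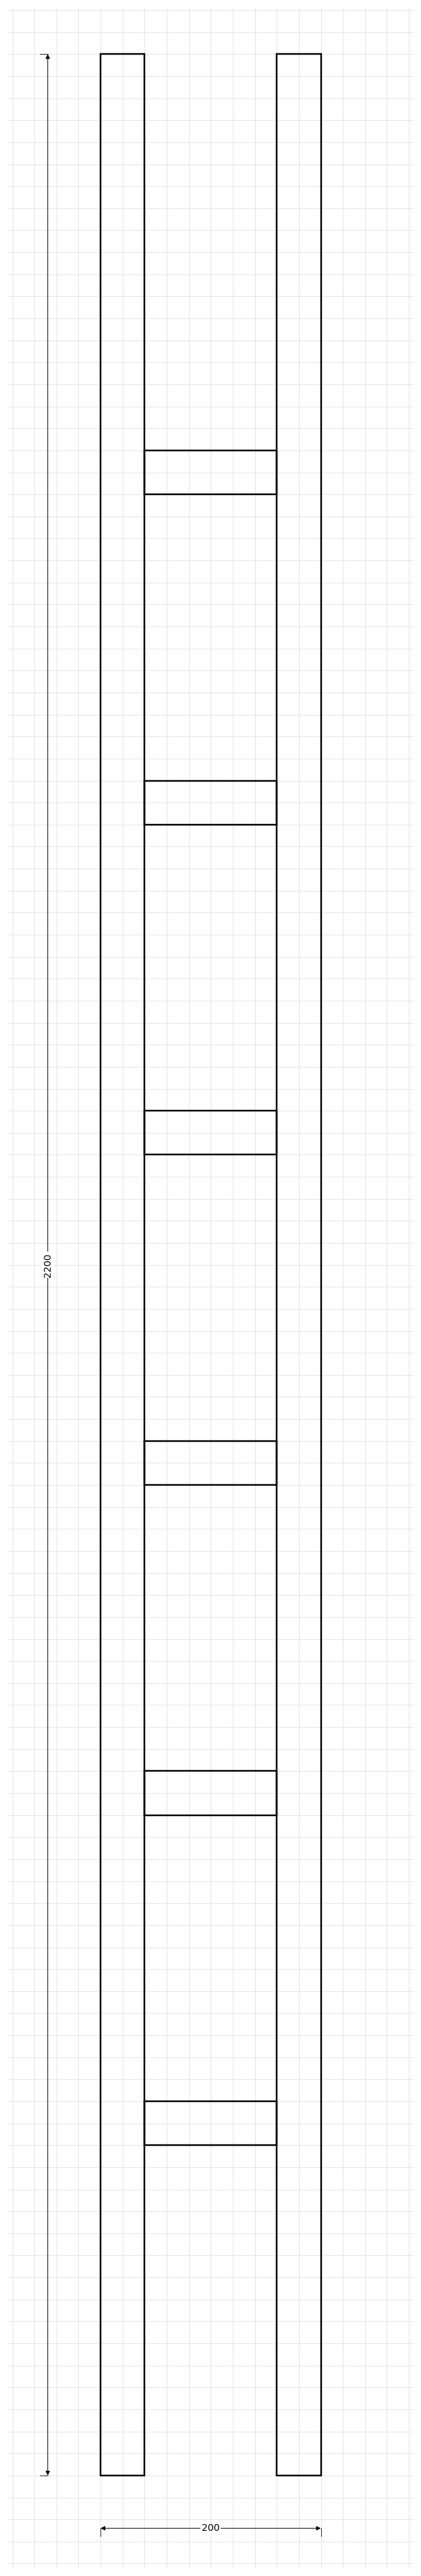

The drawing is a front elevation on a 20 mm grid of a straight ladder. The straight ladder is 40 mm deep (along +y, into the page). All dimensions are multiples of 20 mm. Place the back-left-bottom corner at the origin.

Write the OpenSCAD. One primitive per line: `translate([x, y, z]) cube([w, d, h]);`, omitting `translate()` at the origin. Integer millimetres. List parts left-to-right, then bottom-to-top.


cube([40, 40, 2200]);
translate([40, 0, 300]) cube([120, 40, 40]);
translate([40, 0, 600]) cube([120, 40, 40]);
translate([40, 0, 900]) cube([120, 40, 40]);
translate([40, 0, 1200]) cube([120, 40, 40]);
translate([40, 0, 1500]) cube([120, 40, 40]);
translate([40, 0, 1800]) cube([120, 40, 40]);
translate([160, 0, 0]) cube([40, 40, 2200]);
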